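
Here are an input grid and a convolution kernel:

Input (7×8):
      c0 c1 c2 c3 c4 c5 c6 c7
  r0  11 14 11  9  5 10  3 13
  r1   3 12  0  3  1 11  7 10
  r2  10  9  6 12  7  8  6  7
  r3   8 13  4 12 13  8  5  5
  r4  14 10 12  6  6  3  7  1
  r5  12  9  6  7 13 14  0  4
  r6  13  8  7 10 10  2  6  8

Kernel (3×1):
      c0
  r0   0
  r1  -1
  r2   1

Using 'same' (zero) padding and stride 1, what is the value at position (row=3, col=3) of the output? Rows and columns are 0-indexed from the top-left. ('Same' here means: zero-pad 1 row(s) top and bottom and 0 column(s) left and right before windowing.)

The receptive field on the zero-padded input at this output position is [12 / 12 / 6]. Elementwise product with the kernel and sum: 12·-1 + 6·1.

-6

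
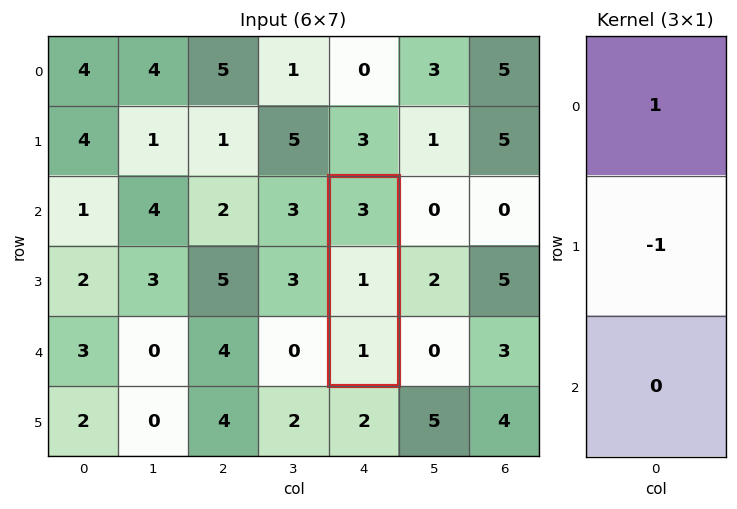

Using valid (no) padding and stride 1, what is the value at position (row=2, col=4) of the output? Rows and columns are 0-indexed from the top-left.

2

The receptive field on the input at this output position is [3 / 1 / 1]. Elementwise product with the kernel and sum: 3·1 + 1·-1.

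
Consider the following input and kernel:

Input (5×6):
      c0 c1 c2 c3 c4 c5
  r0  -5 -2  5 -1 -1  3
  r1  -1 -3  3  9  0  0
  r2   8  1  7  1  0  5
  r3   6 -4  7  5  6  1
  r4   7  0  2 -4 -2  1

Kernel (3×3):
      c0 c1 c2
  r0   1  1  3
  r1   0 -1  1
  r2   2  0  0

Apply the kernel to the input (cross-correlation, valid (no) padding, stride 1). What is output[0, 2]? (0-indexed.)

The receptive field on the input at this output position is [5 -1 -1 / 3 9 0 / 7 1 0]. Elementwise product with the kernel and sum: 5·1 + -1·1 + -1·3 + 9·-1 + 0·1 + 7·2.

6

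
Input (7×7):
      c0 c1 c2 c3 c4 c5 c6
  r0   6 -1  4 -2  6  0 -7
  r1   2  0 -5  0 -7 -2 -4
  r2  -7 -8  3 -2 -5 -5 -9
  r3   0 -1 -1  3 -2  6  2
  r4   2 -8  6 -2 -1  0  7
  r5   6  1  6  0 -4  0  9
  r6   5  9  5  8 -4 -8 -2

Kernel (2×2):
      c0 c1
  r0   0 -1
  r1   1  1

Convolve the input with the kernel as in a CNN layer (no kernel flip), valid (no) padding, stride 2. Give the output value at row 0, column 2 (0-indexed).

The receptive field on the input at this output position is [6 0 / -7 -2]. Elementwise product with the kernel and sum: 0·-1 + -7·1 + -2·1.

-9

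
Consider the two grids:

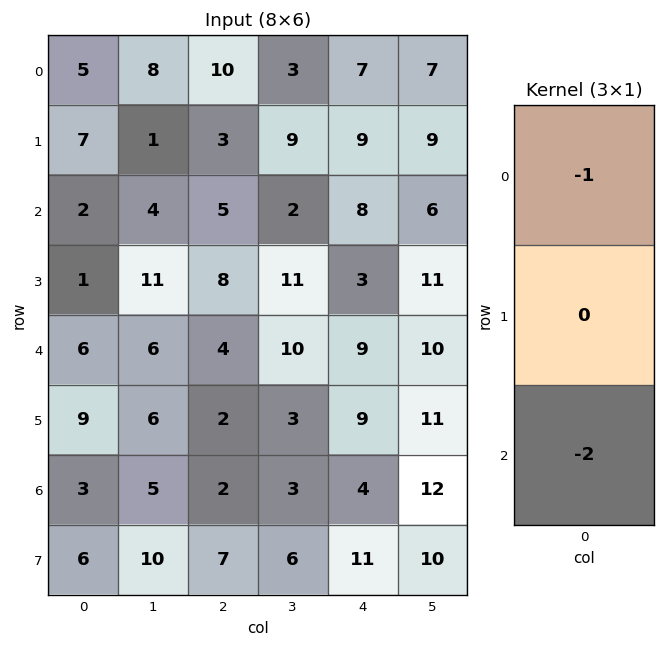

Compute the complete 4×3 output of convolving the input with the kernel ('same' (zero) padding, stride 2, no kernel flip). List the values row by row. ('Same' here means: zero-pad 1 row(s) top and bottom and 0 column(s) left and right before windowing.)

Output[0,0]: The receptive field on the zero-padded input at this output position is [0 / 5 / 7]. Elementwise product with the kernel and sum: 0·-1 + 7·-2.
Output[0,1]: The receptive field on the zero-padded input at this output position is [0 / 10 / 3]. Elementwise product with the kernel and sum: 0·-1 + 3·-2.

-14 -6 -18
-9 -19 -15
-19 -12 -21
-21 -16 -31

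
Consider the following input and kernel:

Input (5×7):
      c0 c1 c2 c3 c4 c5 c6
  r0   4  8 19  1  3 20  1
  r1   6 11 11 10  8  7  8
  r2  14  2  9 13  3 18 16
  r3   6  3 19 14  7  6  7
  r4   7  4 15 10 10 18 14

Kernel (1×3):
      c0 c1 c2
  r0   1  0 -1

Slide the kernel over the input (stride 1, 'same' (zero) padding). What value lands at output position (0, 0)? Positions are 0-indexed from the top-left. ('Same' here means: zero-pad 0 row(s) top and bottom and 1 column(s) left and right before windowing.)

-8

The receptive field on the zero-padded input at this output position is [0 4 8]. Elementwise product with the kernel and sum: 0·1 + 8·-1.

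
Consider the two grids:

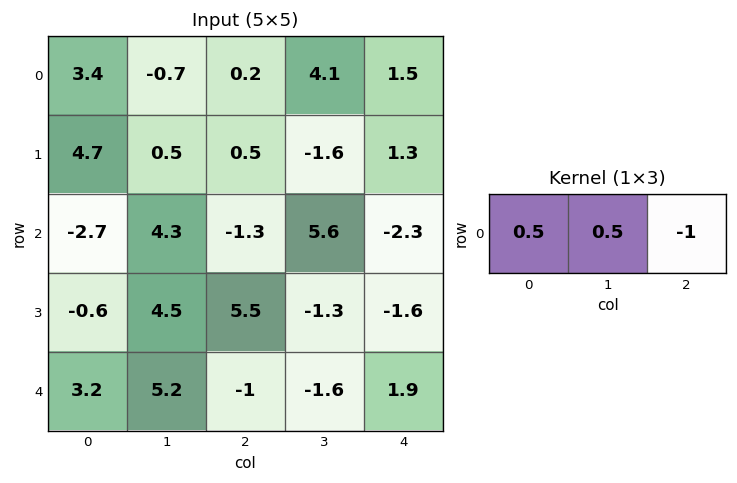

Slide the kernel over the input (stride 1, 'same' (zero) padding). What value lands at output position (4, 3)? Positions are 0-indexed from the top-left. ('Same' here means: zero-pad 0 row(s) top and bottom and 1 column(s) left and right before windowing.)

The receptive field on the zero-padded input at this output position is [-1 -1.6 1.9]. Elementwise product with the kernel and sum: -1·0.5 + -1.6·0.5 + 1.9·-1.

-3.2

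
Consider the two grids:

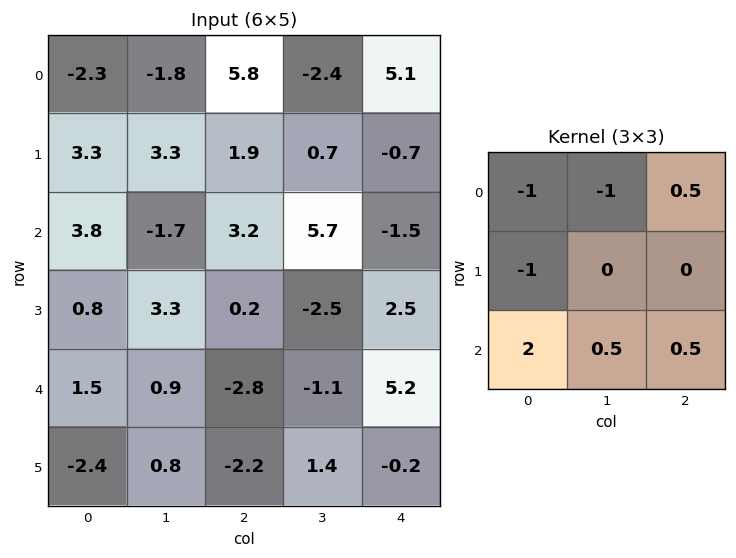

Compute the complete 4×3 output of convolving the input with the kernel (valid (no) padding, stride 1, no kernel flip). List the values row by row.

12.05 -7.45 5.75
-6.1 2.3 -5.75
0.75 -2.1 -13.4
-11 -4.45 2.55

Output[0,0]: The receptive field on the input at this output position is [-2.3 -1.8 5.8 / 3.3 3.3 1.9 / 3.8 -1.7 3.2]. Elementwise product with the kernel and sum: -2.3·-1 + -1.8·-1 + 5.8·0.5 + 3.3·-1 + 3.8·2 + -1.7·0.5 + 3.2·0.5.
Output[0,1]: The receptive field on the input at this output position is [-1.8 5.8 -2.4 / 3.3 1.9 0.7 / -1.7 3.2 5.7]. Elementwise product with the kernel and sum: -1.8·-1 + 5.8·-1 + -2.4·0.5 + 3.3·-1 + -1.7·2 + 3.2·0.5 + 5.7·0.5.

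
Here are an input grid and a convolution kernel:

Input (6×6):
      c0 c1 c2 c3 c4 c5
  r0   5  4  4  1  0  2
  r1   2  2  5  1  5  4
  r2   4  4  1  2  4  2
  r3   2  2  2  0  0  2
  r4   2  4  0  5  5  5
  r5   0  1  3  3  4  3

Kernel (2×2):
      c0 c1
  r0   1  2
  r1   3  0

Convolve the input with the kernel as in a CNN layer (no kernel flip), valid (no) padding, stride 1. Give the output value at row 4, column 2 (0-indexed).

19

The receptive field on the input at this output position is [0 5 / 3 3]. Elementwise product with the kernel and sum: 0·1 + 5·2 + 3·3.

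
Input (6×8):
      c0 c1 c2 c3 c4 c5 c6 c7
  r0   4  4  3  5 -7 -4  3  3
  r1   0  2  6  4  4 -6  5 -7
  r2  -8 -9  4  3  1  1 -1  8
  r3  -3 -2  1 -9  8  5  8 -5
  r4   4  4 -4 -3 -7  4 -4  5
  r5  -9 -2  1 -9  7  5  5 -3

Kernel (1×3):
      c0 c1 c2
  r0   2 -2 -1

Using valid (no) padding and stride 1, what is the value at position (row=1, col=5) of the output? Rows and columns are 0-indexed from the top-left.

-15

The receptive field on the input at this output position is [-6 5 -7]. Elementwise product with the kernel and sum: -6·2 + 5·-2 + -7·-1.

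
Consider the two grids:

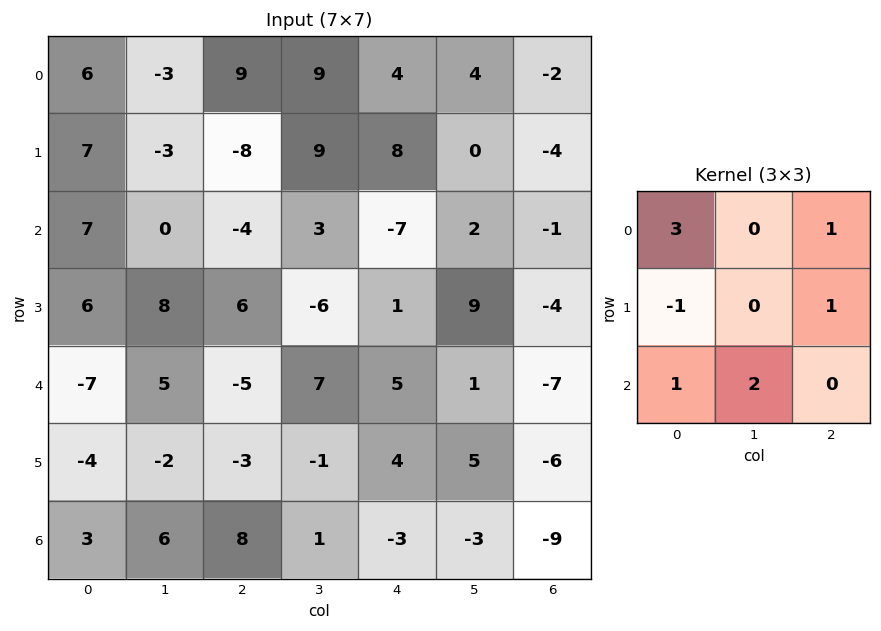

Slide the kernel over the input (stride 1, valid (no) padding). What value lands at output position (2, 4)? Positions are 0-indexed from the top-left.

The receptive field on the input at this output position is [-7 2 -1 / 1 9 -4 / 5 1 -7]. Elementwise product with the kernel and sum: -7·3 + -1·1 + 1·-1 + -4·1 + 5·1 + 1·2.

-20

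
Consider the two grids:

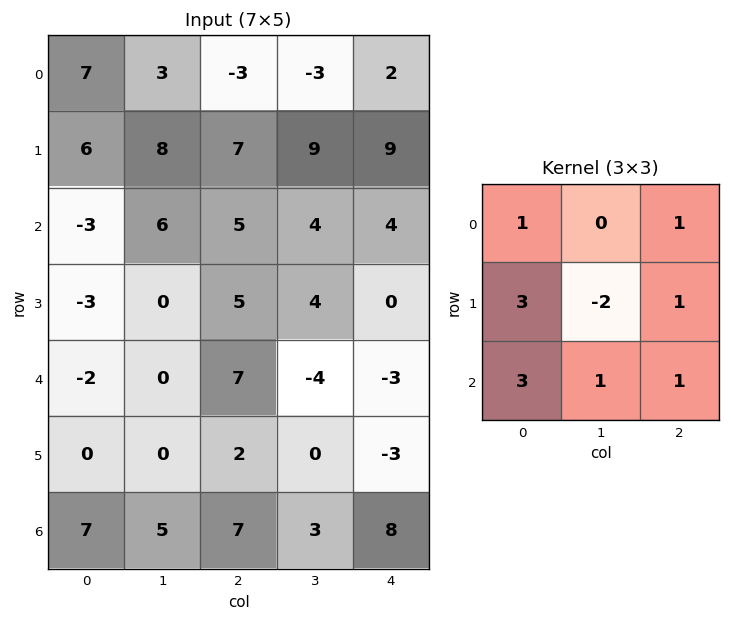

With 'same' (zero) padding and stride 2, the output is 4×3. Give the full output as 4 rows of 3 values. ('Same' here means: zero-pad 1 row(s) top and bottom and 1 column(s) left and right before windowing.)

Output[0,0]: The receptive field on the zero-padded input at this output position is [0 0 0 / 0 7 3 / 0 6 8]. Elementwise product with the kernel and sum: 0·1 + 0·1 + 0·3 + 7·-2 + 3·1 + 0·3 + 6·1 + 8·1.

3 52 23
17 38 25
4 -12 -5
-9 4 -7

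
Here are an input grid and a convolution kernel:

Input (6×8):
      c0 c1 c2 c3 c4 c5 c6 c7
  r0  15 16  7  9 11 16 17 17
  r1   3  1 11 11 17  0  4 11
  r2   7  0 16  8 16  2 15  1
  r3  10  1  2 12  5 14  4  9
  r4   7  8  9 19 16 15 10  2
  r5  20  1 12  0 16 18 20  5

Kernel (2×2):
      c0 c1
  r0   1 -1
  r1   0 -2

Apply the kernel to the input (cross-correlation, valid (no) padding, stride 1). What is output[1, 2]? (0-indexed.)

The receptive field on the input at this output position is [11 11 / 16 8]. Elementwise product with the kernel and sum: 11·1 + 11·-1 + 8·-2.

-16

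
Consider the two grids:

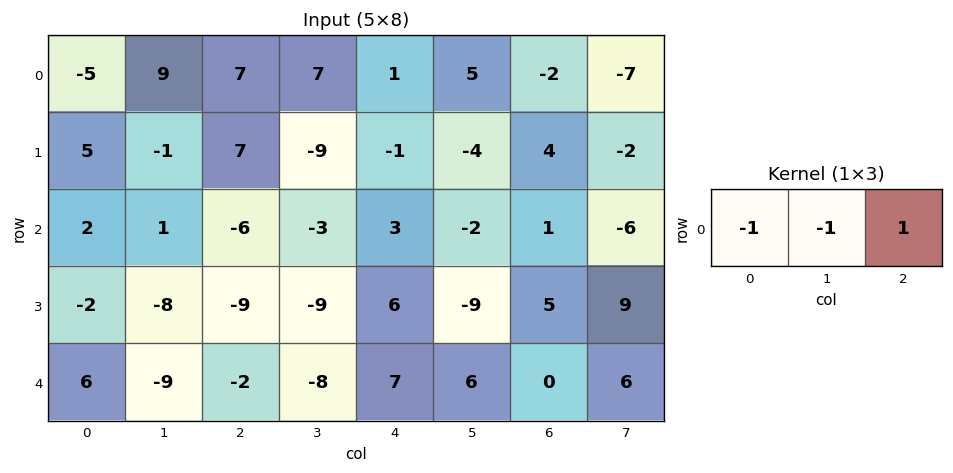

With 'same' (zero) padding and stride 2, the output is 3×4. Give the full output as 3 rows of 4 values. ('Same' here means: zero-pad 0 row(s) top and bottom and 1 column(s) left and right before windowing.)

Output[0,0]: The receptive field on the zero-padded input at this output position is [0 -5 9]. Elementwise product with the kernel and sum: 0·-1 + -5·-1 + 9·1.

14 -9 -3 -10
-1 2 -2 -5
-15 3 7 0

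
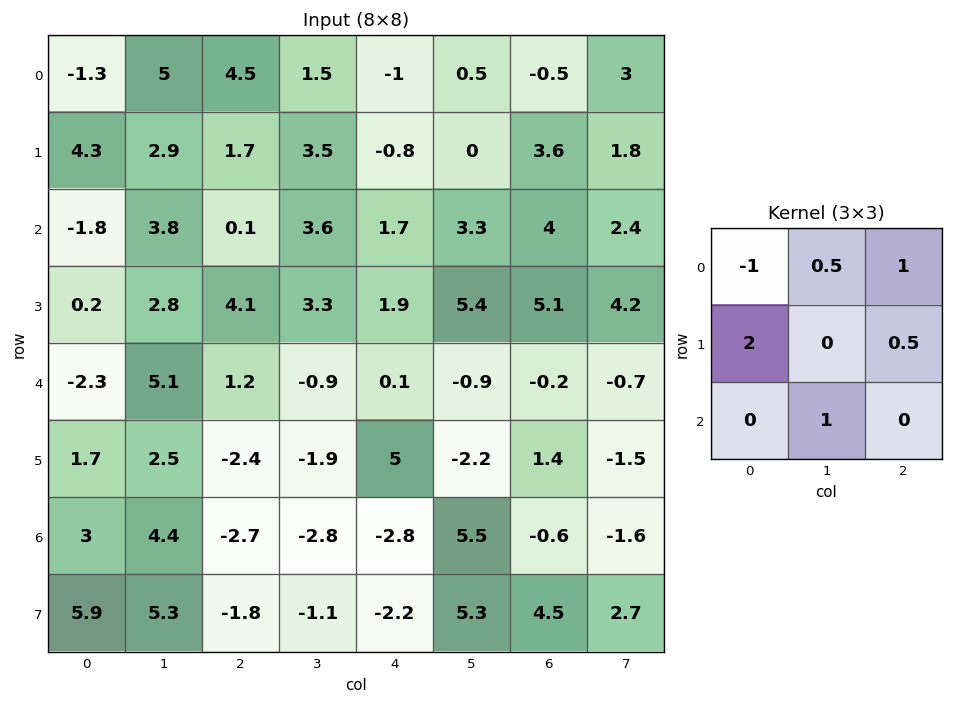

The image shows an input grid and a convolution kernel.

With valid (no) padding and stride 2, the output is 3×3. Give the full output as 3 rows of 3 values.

21.55 1.85 4.25
11.35 11.65 9.4
12.65 -6.65 15.45

Output[0,0]: The receptive field on the input at this output position is [-1.3 5 4.5 / 4.3 2.9 1.7 / -1.8 3.8 0.1]. Elementwise product with the kernel and sum: -1.3·-1 + 5·0.5 + 4.5·1 + 4.3·2 + 1.7·0.5 + 3.8·1.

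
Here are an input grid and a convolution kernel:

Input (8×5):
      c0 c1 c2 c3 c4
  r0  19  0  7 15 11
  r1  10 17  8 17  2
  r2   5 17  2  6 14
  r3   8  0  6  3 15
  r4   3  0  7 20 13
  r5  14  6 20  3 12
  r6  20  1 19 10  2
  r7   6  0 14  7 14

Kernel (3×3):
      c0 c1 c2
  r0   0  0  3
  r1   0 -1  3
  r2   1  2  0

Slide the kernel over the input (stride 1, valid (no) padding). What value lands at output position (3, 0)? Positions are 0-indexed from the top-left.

The receptive field on the input at this output position is [8 0 6 / 3 0 7 / 14 6 20]. Elementwise product with the kernel and sum: 6·3 + 0·-1 + 7·3 + 14·1 + 6·2.

65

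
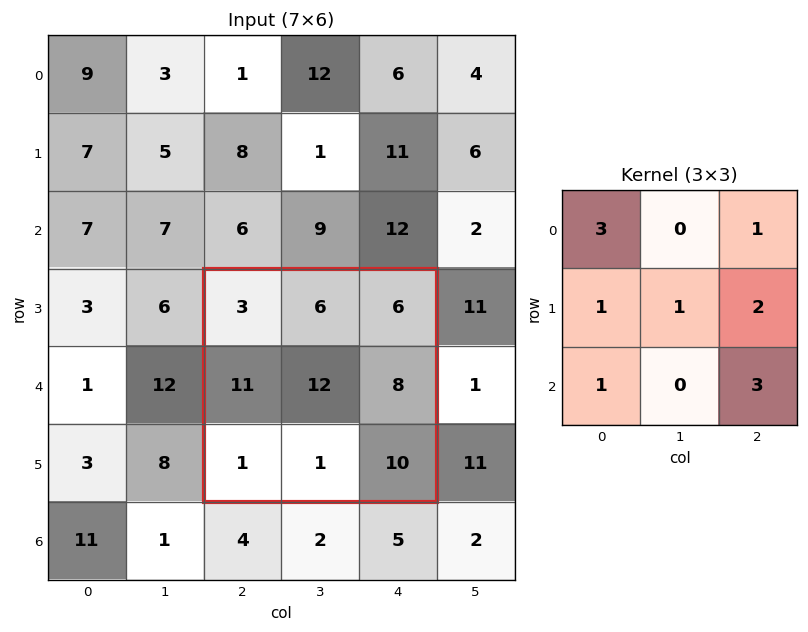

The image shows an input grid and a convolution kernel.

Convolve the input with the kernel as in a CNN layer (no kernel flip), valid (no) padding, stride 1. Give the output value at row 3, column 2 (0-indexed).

The receptive field on the input at this output position is [3 6 6 / 11 12 8 / 1 1 10]. Elementwise product with the kernel and sum: 3·3 + 6·1 + 11·1 + 12·1 + 8·2 + 1·1 + 10·3.

85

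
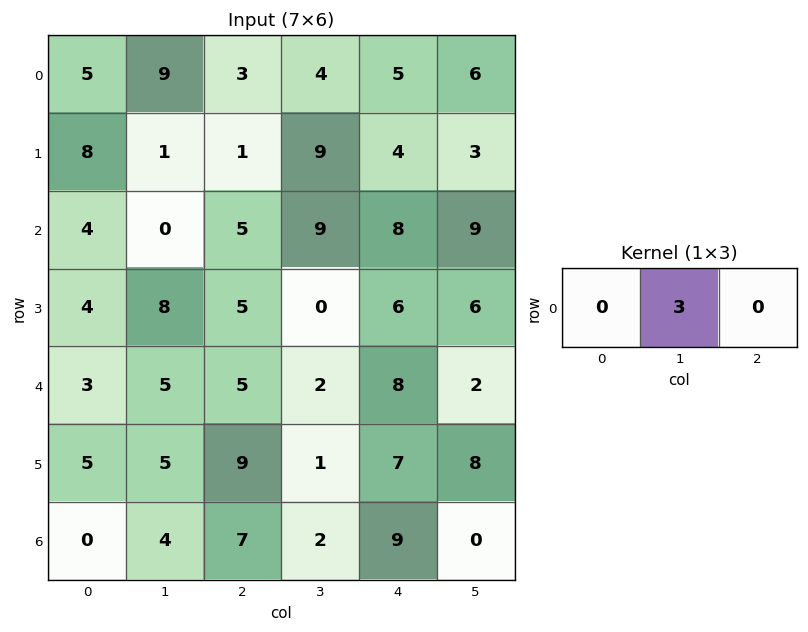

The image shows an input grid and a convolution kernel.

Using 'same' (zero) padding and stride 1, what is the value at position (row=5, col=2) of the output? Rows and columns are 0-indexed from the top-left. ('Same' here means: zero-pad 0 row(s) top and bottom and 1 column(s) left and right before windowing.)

The receptive field on the zero-padded input at this output position is [5 9 1]. Elementwise product with the kernel and sum: 9·3.

27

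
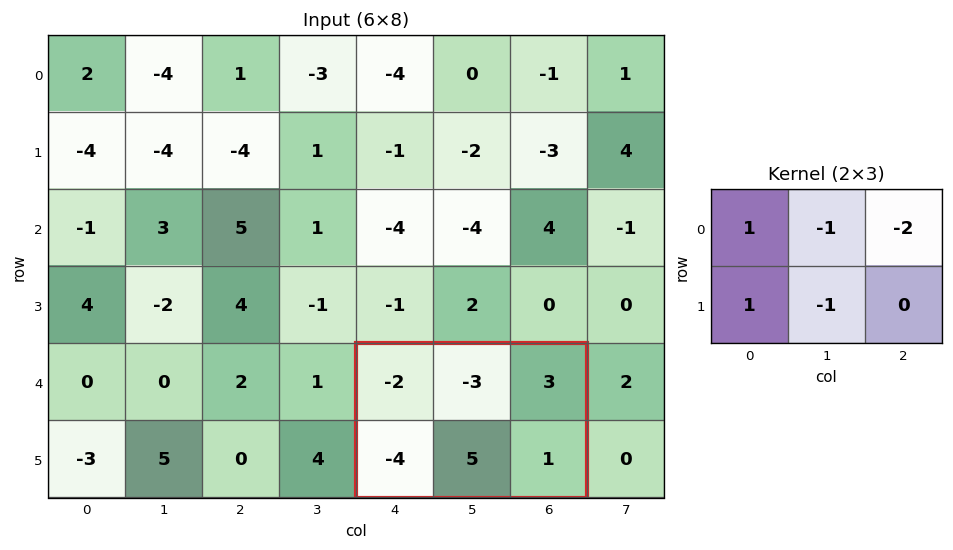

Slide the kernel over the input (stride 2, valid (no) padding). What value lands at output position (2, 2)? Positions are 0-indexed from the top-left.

The receptive field on the input at this output position is [-2 -3 3 / -4 5 1]. Elementwise product with the kernel and sum: -2·1 + -3·-1 + 3·-2 + -4·1 + 5·-1.

-14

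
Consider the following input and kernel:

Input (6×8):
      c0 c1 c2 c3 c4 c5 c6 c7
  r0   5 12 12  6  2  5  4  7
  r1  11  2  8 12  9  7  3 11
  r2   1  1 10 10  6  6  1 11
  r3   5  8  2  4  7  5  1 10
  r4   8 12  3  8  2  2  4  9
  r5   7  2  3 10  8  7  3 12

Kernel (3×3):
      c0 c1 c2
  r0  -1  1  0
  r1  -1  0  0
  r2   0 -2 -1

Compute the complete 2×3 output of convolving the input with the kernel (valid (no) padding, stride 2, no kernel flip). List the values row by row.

Output[0,0]: The receptive field on the input at this output position is [5 12 12 / 11 2 8 / 1 1 10]. Elementwise product with the kernel and sum: 5·-1 + 12·1 + 11·-1 + 1·-2 + 10·-1.

-16 -40 -19
-32 -20 -15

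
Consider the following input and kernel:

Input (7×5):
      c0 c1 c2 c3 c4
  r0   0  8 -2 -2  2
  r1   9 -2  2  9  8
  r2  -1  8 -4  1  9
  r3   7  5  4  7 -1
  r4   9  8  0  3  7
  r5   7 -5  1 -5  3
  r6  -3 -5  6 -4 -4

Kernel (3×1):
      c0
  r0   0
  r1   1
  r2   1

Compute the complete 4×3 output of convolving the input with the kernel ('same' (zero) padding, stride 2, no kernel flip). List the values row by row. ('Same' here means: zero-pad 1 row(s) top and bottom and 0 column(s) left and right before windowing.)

9 0 10
6 0 8
16 1 10
-3 6 -4

Output[0,0]: The receptive field on the zero-padded input at this output position is [0 / 0 / 9]. Elementwise product with the kernel and sum: 0·1 + 9·1.
Output[0,1]: The receptive field on the zero-padded input at this output position is [0 / -2 / 2]. Elementwise product with the kernel and sum: -2·1 + 2·1.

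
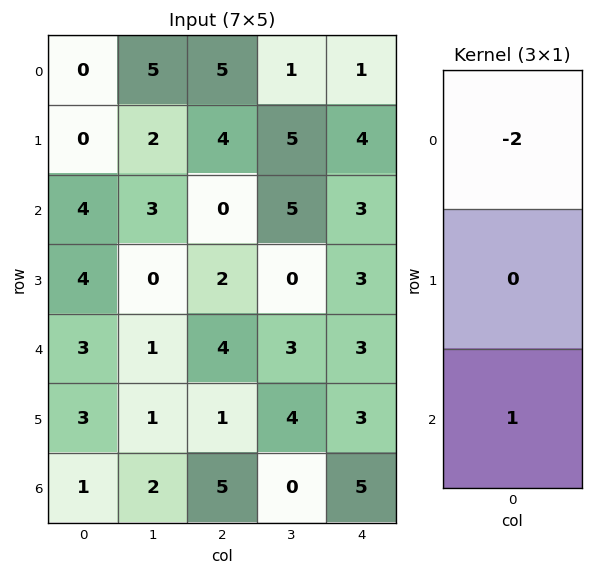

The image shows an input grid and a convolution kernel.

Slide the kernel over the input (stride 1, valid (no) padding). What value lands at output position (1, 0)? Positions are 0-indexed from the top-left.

The receptive field on the input at this output position is [0 / 4 / 4]. Elementwise product with the kernel and sum: 0·-2 + 4·1.

4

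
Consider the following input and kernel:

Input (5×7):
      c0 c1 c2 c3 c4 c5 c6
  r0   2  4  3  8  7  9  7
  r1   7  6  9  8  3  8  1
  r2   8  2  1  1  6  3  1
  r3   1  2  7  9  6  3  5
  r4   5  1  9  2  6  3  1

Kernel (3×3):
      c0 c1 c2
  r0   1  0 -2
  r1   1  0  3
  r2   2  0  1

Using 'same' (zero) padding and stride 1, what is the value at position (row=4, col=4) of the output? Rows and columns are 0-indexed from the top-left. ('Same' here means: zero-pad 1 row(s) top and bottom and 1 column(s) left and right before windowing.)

14

The receptive field on the zero-padded input at this output position is [9 6 3 / 2 6 3 / 0 0 0]. Elementwise product with the kernel and sum: 9·1 + 3·-2 + 2·1 + 3·3 + 0·2 + 0·1.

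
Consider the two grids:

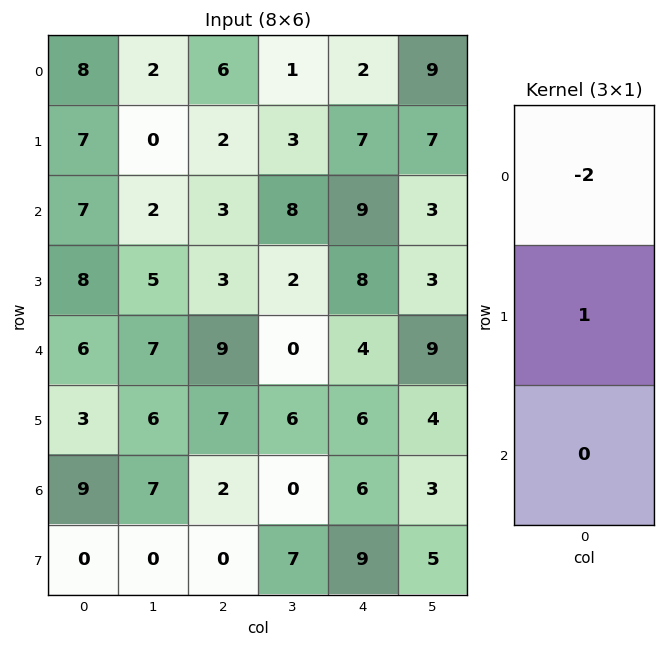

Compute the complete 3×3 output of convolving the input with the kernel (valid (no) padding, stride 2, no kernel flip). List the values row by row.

-9 -10 3
-6 -3 -10
-9 -11 -2

Output[0,0]: The receptive field on the input at this output position is [8 / 7 / 7]. Elementwise product with the kernel and sum: 8·-2 + 7·1.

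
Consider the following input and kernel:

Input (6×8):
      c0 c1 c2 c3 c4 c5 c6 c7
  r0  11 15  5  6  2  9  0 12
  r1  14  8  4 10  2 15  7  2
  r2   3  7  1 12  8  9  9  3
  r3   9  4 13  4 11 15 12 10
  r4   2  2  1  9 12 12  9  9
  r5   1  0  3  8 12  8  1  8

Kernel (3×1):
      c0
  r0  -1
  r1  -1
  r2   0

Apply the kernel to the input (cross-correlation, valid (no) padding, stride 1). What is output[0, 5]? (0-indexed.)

-24

The receptive field on the input at this output position is [9 / 15 / 9]. Elementwise product with the kernel and sum: 9·-1 + 15·-1.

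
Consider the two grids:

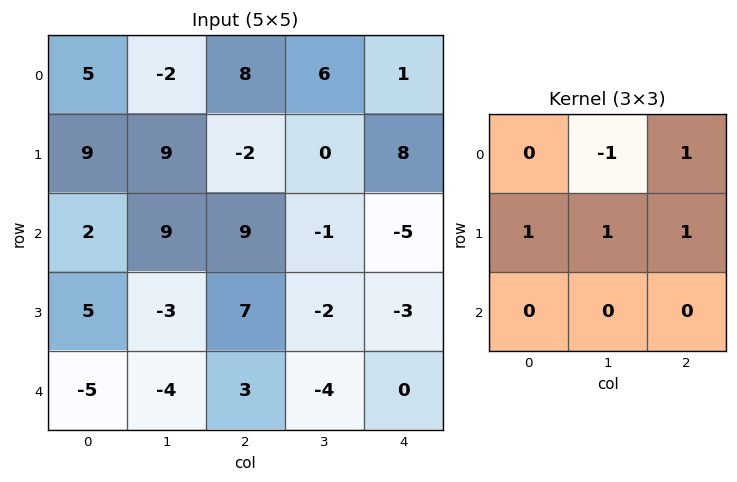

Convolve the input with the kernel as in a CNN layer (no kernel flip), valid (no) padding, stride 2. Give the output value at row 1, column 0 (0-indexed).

9

The receptive field on the input at this output position is [2 9 9 / 5 -3 7 / -5 -4 3]. Elementwise product with the kernel and sum: 9·-1 + 9·1 + 5·1 + -3·1 + 7·1.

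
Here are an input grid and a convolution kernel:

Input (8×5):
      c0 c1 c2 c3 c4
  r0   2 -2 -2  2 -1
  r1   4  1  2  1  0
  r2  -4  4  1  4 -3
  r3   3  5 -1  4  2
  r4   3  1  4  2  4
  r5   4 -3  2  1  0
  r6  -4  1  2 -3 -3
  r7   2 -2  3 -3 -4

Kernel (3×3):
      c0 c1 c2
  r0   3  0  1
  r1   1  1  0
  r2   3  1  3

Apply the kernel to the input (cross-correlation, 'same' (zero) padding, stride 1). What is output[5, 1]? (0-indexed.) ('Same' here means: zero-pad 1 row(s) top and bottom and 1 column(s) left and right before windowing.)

9

The receptive field on the zero-padded input at this output position is [3 1 4 / 4 -3 2 / -4 1 2]. Elementwise product with the kernel and sum: 3·3 + 4·1 + 4·1 + -3·1 + -4·3 + 1·1 + 2·3.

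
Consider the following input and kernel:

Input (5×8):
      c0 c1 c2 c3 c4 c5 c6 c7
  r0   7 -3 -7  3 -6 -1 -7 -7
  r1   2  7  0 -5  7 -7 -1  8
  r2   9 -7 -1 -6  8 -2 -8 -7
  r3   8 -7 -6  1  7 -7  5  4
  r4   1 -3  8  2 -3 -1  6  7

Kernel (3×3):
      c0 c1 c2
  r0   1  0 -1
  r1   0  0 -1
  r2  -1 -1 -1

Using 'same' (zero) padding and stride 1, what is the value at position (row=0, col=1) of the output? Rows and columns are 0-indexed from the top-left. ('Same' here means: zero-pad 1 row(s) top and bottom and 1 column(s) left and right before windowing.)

-2

The receptive field on the zero-padded input at this output position is [0 0 0 / 7 -3 -7 / 2 7 0]. Elementwise product with the kernel and sum: 0·1 + 0·-1 + -7·-1 + 2·-1 + 7·-1 + 0·-1.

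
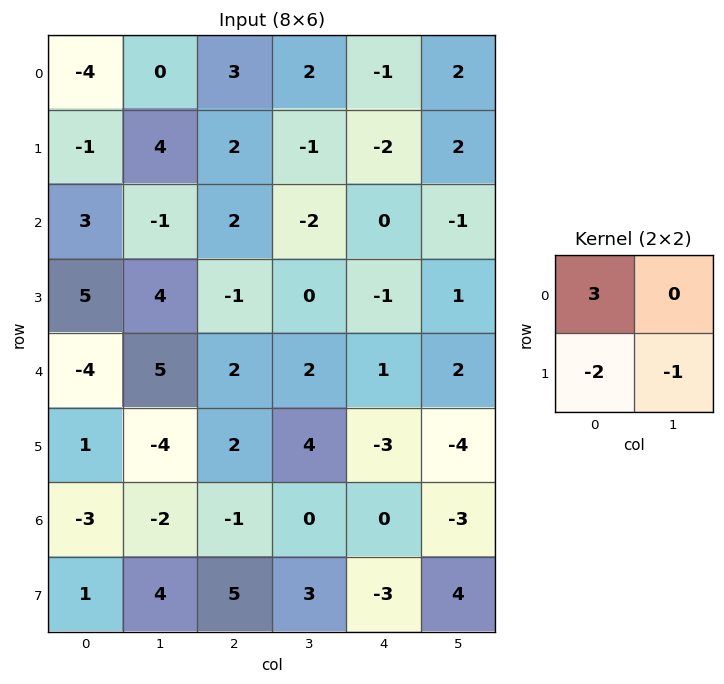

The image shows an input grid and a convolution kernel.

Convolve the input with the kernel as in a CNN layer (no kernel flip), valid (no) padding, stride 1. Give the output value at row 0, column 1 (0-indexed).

The receptive field on the input at this output position is [0 3 / 4 2]. Elementwise product with the kernel and sum: 0·3 + 4·-2 + 2·-1.

-10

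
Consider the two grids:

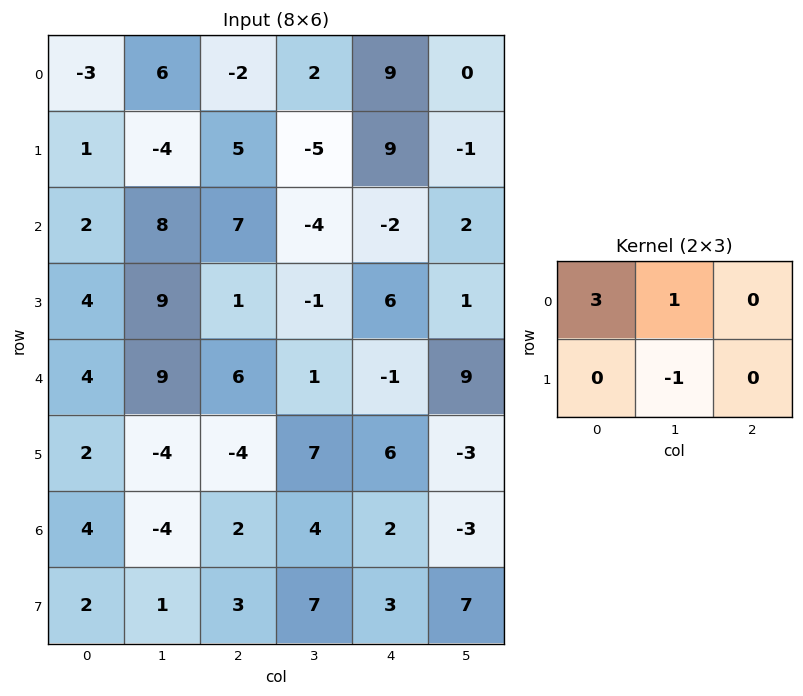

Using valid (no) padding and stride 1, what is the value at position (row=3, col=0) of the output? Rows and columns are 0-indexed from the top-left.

The receptive field on the input at this output position is [4 9 1 / 4 9 6]. Elementwise product with the kernel and sum: 4·3 + 9·1 + 9·-1.

12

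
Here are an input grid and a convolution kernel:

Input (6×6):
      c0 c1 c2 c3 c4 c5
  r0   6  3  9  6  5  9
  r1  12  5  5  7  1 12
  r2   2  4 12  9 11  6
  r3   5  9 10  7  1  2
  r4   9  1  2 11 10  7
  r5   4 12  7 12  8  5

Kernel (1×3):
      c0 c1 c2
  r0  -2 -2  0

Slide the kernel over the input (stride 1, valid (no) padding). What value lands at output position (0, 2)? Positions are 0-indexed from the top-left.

The receptive field on the input at this output position is [9 6 5]. Elementwise product with the kernel and sum: 9·-2 + 6·-2.

-30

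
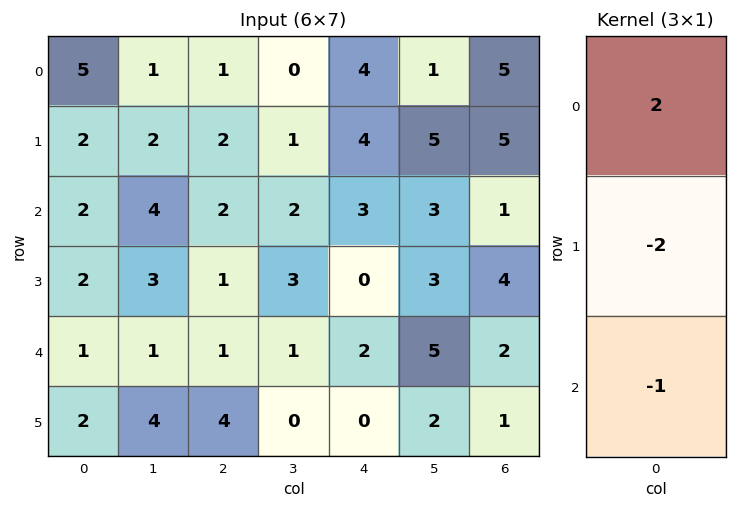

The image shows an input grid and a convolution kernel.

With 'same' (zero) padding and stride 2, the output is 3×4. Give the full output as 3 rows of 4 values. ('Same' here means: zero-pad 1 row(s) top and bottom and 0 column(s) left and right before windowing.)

Output[0,0]: The receptive field on the zero-padded input at this output position is [0 / 5 / 2]. Elementwise product with the kernel and sum: 0·2 + 5·-2 + 2·-1.
Output[0,1]: The receptive field on the zero-padded input at this output position is [0 / 1 / 2]. Elementwise product with the kernel and sum: 0·2 + 1·-2 + 2·-1.

-12 -4 -12 -15
-2 -1 2 4
0 -4 -4 3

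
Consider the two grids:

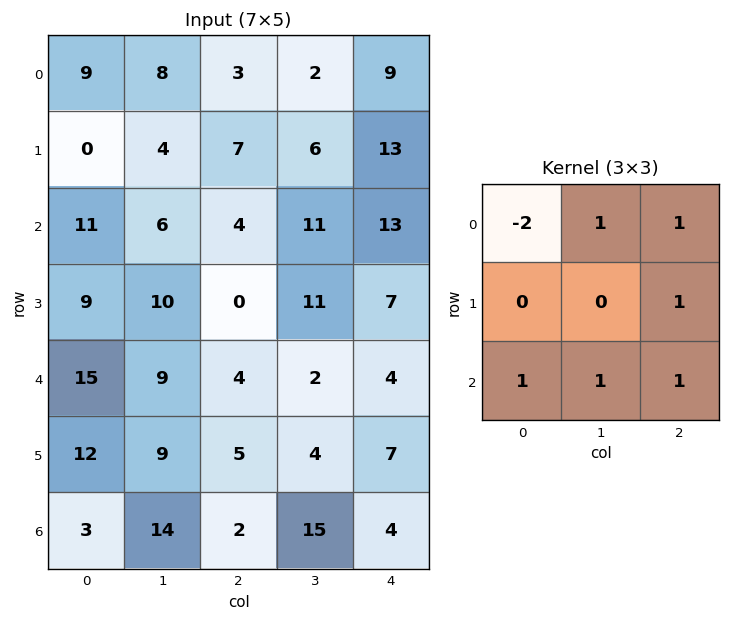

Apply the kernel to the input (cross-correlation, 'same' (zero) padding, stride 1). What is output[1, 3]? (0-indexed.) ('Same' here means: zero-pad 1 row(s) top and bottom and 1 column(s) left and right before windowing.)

The receptive field on the zero-padded input at this output position is [3 2 9 / 7 6 13 / 4 11 13]. Elementwise product with the kernel and sum: 3·-2 + 2·1 + 9·1 + 13·1 + 4·1 + 11·1 + 13·1.

46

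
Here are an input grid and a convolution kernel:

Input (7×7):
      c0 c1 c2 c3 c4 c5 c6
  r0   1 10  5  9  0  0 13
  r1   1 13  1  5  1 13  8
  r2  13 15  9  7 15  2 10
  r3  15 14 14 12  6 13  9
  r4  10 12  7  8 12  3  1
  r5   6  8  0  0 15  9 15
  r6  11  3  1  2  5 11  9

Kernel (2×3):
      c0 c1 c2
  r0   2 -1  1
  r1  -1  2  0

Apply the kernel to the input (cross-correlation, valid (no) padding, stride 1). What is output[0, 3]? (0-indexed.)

15

The receptive field on the input at this output position is [9 0 0 / 5 1 13]. Elementwise product with the kernel and sum: 9·2 + 0·-1 + 0·1 + 5·-1 + 1·2.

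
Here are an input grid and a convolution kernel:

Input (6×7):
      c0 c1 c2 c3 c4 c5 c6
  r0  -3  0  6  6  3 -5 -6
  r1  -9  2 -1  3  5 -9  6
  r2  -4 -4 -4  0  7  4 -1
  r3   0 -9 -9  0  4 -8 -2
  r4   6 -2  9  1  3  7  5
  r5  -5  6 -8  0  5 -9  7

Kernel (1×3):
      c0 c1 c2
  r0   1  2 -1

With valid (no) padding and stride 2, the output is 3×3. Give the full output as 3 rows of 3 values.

Output[0,0]: The receptive field on the input at this output position is [-3 0 6]. Elementwise product with the kernel and sum: -3·1 + 0·2 + 6·-1.

-9 15 -1
-8 -11 16
-7 8 12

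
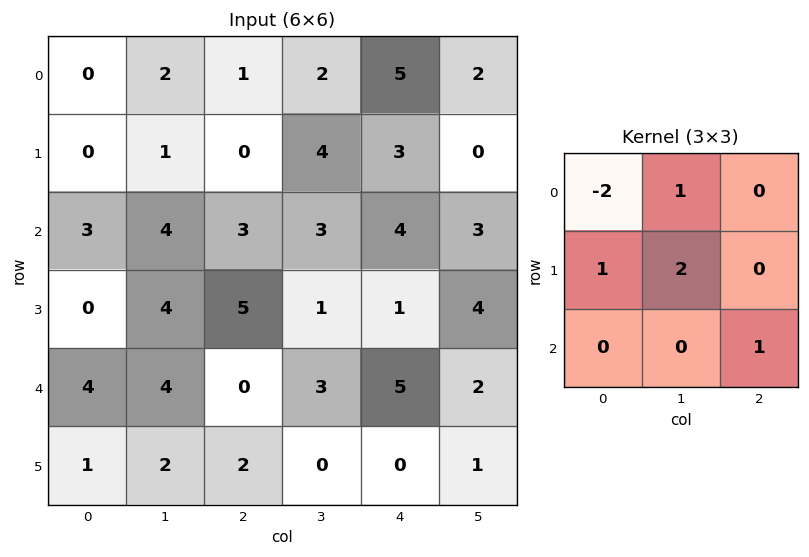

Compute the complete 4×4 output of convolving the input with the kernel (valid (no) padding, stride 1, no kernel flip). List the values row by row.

Output[0,0]: The receptive field on the input at this output position is [0 2 1 / 0 1 0 / 3 4 3]. Elementwise product with the kernel and sum: 0·-2 + 2·1 + 0·1 + 1·2 + 3·1.

7 1 12 14
17 9 14 10
6 12 9 3
18 1 -3 13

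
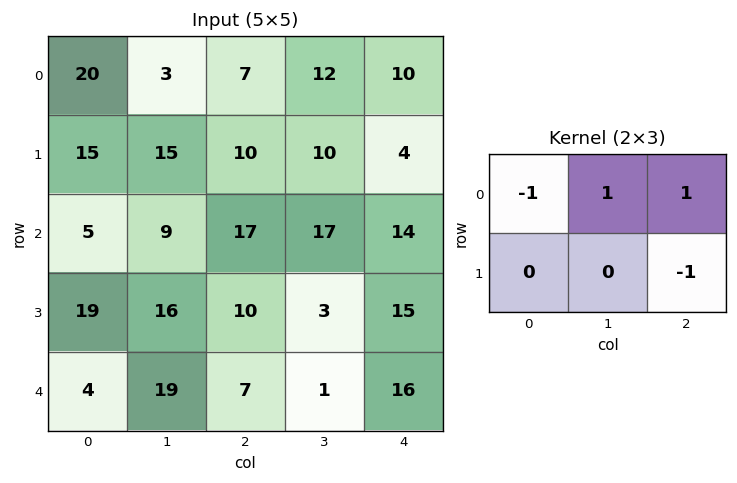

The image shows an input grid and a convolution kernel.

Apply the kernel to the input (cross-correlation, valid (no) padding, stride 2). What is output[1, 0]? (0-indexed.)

11

The receptive field on the input at this output position is [5 9 17 / 19 16 10]. Elementwise product with the kernel and sum: 5·-1 + 9·1 + 17·1 + 10·-1.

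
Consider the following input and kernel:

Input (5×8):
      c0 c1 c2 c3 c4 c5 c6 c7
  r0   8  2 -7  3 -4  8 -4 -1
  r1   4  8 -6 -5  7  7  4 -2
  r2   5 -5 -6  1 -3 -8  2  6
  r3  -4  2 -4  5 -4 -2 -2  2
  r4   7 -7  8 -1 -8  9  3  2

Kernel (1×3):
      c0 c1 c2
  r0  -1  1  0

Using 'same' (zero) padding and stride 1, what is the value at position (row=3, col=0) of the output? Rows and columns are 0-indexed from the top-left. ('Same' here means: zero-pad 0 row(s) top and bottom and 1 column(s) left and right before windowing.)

-4

The receptive field on the zero-padded input at this output position is [0 -4 2]. Elementwise product with the kernel and sum: 0·-1 + -4·1.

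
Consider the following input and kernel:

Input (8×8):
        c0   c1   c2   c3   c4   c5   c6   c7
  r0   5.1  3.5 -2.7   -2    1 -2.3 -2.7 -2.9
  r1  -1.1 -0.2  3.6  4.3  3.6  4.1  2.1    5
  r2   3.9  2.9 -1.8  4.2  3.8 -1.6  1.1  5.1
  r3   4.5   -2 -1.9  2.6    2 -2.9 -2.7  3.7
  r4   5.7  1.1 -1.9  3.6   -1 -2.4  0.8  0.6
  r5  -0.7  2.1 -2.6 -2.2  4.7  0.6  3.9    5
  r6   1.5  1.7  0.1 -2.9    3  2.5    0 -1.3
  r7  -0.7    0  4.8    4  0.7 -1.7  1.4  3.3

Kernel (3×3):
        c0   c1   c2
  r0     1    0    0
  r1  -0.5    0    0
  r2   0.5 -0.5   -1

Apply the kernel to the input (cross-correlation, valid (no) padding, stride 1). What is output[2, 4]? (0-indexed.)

2.7

The receptive field on the input at this output position is [3.8 -1.6 1.1 / 2 -2.9 -2.7 / -1 -2.4 0.8]. Elementwise product with the kernel and sum: 3.8·1 + 2·-0.5 + -1·0.5 + -2.4·-0.5 + 0.8·-1.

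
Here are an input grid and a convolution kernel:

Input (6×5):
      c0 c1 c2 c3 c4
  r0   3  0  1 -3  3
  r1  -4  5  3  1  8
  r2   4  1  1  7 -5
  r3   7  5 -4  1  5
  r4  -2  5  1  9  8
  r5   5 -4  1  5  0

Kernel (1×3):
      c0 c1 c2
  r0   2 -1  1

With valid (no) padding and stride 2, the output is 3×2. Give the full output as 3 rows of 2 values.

7 8
8 -10
-8 1

Output[0,0]: The receptive field on the input at this output position is [3 0 1]. Elementwise product with the kernel and sum: 3·2 + 0·-1 + 1·1.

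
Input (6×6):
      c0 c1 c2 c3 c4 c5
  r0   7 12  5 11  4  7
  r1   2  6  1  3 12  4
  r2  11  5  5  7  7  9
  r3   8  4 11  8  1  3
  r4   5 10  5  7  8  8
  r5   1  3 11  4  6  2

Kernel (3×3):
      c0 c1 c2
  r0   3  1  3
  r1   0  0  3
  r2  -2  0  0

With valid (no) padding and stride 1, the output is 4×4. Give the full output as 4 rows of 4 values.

Output[0,0]: The receptive field on the input at this output position is [7 12 5 / 2 6 1 / 11 5 5]. Elementwise product with the kernel and sum: 7·3 + 12·1 + 5·3 + 1·3 + 11·-2.

29 73 64 56
14 41 41 44
76 45 36 50
74 62 46 50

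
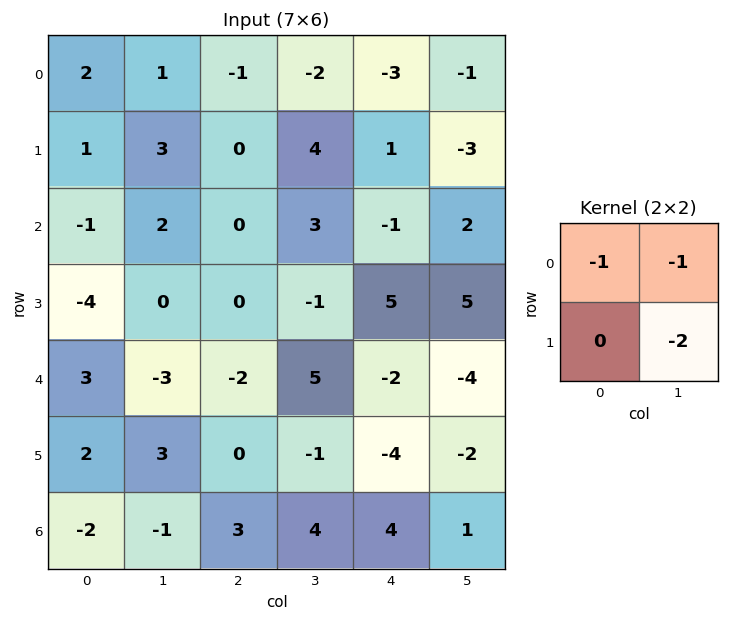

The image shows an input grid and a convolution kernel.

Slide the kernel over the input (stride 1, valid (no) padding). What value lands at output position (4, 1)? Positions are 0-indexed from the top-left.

5

The receptive field on the input at this output position is [-3 -2 / 3 0]. Elementwise product with the kernel and sum: -3·-1 + -2·-1 + 0·-2.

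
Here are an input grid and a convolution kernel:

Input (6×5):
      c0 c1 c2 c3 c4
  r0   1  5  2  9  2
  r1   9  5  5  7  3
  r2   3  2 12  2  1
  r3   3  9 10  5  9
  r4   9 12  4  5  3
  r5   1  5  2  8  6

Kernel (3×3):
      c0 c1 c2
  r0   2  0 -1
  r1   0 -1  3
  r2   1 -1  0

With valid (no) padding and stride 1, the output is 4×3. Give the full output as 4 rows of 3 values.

11 7 14
41 -4 13
12 15 44
-8 27 9

Output[0,0]: The receptive field on the input at this output position is [1 5 2 / 9 5 5 / 3 2 12]. Elementwise product with the kernel and sum: 1·2 + 2·-1 + 5·-1 + 5·3 + 3·1 + 2·-1.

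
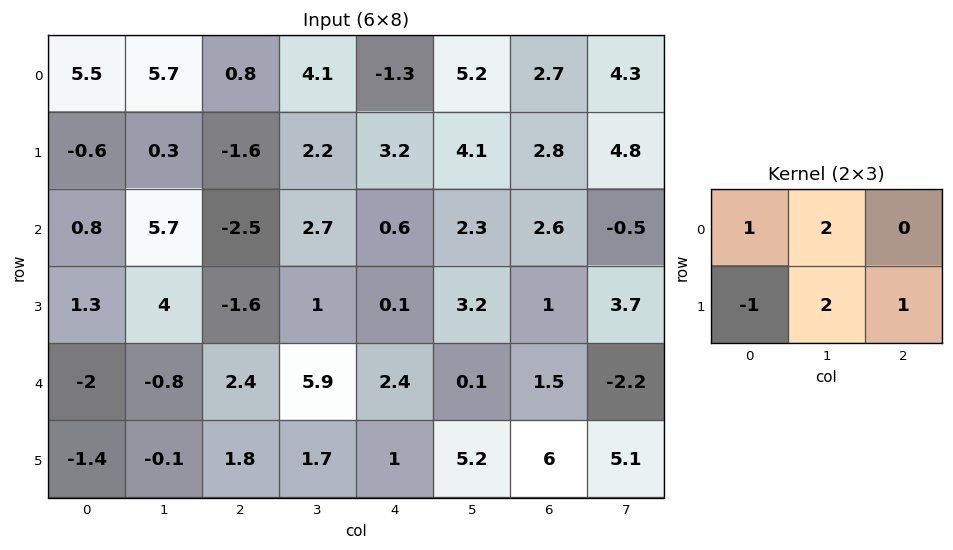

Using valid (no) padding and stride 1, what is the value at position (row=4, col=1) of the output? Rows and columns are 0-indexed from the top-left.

9.4

The receptive field on the input at this output position is [-0.8 2.4 5.9 / -0.1 1.8 1.7]. Elementwise product with the kernel and sum: -0.8·1 + 2.4·2 + -0.1·-1 + 1.8·2 + 1.7·1.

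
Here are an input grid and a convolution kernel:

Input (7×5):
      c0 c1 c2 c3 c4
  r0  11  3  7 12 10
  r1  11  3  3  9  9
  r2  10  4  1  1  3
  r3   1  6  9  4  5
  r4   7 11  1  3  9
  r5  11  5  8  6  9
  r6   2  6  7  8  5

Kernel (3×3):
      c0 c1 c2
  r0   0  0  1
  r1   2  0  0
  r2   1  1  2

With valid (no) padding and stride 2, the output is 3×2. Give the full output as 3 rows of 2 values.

45 24
23 43
45 50

Output[0,0]: The receptive field on the input at this output position is [11 3 7 / 11 3 3 / 10 4 1]. Elementwise product with the kernel and sum: 7·1 + 11·2 + 10·1 + 4·1 + 1·2.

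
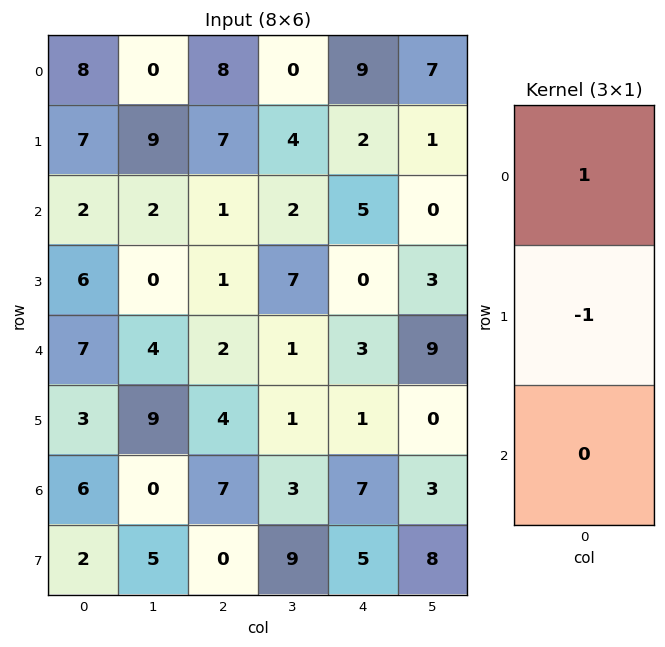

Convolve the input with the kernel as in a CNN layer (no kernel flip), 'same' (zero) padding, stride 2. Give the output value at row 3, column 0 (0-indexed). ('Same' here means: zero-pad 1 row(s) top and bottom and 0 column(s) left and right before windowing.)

The receptive field on the zero-padded input at this output position is [3 / 6 / 2]. Elementwise product with the kernel and sum: 3·1 + 6·-1.

-3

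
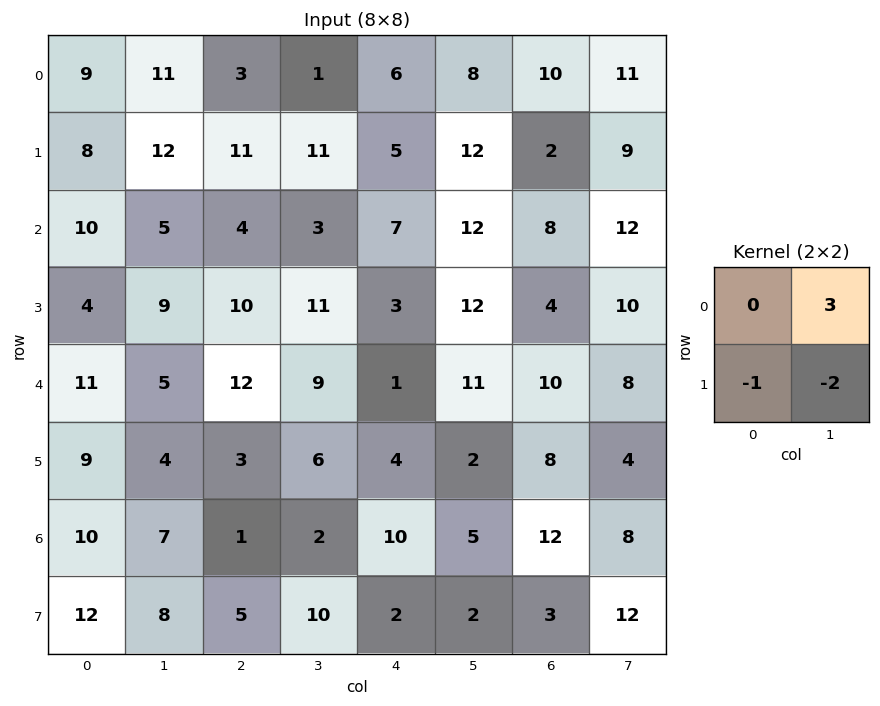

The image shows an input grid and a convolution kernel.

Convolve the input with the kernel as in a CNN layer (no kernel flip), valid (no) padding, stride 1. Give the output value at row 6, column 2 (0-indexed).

The receptive field on the input at this output position is [1 2 / 5 10]. Elementwise product with the kernel and sum: 2·3 + 5·-1 + 10·-2.

-19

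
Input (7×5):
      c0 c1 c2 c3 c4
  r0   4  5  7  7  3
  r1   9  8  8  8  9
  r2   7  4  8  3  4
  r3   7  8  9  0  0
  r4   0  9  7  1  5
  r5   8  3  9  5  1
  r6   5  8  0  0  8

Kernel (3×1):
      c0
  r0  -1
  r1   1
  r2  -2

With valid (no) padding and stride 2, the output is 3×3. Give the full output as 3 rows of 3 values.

-9 -15 -2
0 -13 -14
-2 2 -20

Output[0,0]: The receptive field on the input at this output position is [4 / 9 / 7]. Elementwise product with the kernel and sum: 4·-1 + 9·1 + 7·-2.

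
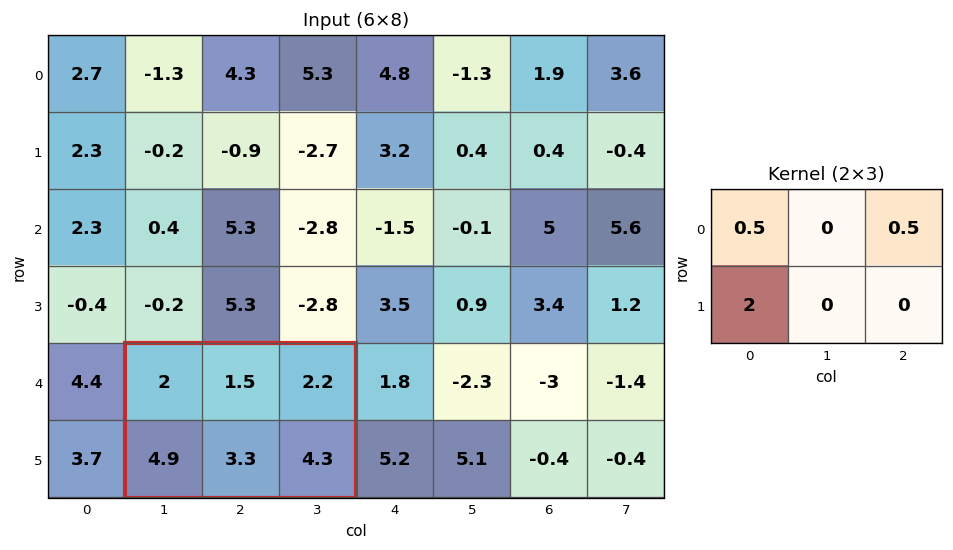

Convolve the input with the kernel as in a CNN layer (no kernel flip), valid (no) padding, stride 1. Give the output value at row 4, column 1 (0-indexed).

11.9

The receptive field on the input at this output position is [2 1.5 2.2 / 4.9 3.3 4.3]. Elementwise product with the kernel and sum: 2·0.5 + 2.2·0.5 + 4.9·2.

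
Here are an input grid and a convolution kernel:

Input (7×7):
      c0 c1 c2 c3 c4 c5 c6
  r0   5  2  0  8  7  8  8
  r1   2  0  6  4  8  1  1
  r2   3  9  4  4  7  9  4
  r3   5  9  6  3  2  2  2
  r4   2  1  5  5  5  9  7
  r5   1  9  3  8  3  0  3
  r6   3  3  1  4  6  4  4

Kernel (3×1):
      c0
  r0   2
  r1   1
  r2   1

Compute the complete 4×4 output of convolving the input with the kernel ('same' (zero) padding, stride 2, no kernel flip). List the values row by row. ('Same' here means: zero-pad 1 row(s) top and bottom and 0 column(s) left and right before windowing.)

Output[0,0]: The receptive field on the zero-padded input at this output position is [0 / 5 / 2]. Elementwise product with the kernel and sum: 0·2 + 5·1 + 2·1.
Output[0,1]: The receptive field on the zero-padded input at this output position is [0 / 0 / 6]. Elementwise product with the kernel and sum: 0·2 + 0·1 + 6·1.

7 6 15 9
12 22 25 8
13 20 12 14
5 7 12 10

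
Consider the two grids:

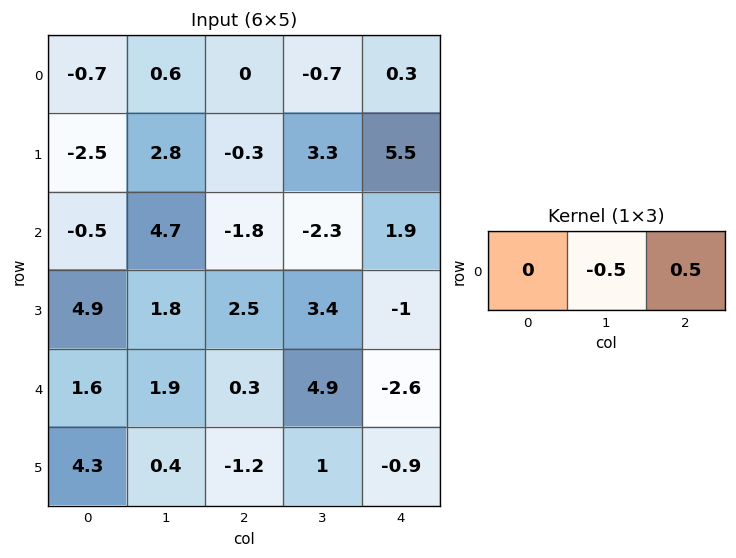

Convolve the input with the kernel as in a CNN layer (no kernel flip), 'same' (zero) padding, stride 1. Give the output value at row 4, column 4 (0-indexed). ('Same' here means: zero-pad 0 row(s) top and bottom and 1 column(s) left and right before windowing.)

1.3

The receptive field on the zero-padded input at this output position is [4.9 -2.6 0]. Elementwise product with the kernel and sum: -2.6·-0.5 + 0·0.5.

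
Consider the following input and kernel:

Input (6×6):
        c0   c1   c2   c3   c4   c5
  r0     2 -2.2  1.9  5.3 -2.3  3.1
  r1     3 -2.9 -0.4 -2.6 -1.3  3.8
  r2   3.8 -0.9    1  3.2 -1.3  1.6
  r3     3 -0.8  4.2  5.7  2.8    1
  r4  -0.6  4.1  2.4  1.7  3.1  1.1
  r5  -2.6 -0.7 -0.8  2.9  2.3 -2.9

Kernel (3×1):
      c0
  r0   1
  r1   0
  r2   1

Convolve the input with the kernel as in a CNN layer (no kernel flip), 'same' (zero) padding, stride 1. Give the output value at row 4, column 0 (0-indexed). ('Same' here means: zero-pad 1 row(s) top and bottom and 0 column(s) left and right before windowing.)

0.4

The receptive field on the zero-padded input at this output position is [3 / -0.6 / -2.6]. Elementwise product with the kernel and sum: 3·1 + -2.6·1.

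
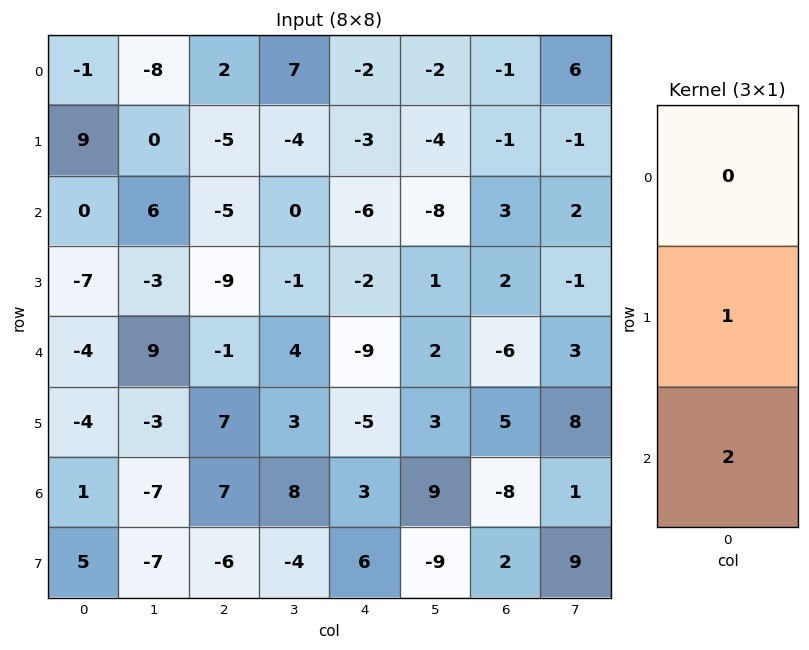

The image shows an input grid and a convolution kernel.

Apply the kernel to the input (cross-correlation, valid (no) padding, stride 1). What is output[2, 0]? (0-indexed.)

The receptive field on the input at this output position is [0 / -7 / -4]. Elementwise product with the kernel and sum: -7·1 + -4·2.

-15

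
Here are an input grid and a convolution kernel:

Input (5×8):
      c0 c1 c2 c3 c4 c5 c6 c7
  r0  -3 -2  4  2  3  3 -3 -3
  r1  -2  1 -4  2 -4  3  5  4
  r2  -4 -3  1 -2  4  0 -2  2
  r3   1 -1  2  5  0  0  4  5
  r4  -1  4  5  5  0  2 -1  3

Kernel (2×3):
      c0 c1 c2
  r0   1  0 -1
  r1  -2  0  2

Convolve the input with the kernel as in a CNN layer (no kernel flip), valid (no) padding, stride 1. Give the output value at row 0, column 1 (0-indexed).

The receptive field on the input at this output position is [-2 4 2 / 1 -4 2]. Elementwise product with the kernel and sum: -2·1 + 2·-1 + 1·-2 + 2·2.

-2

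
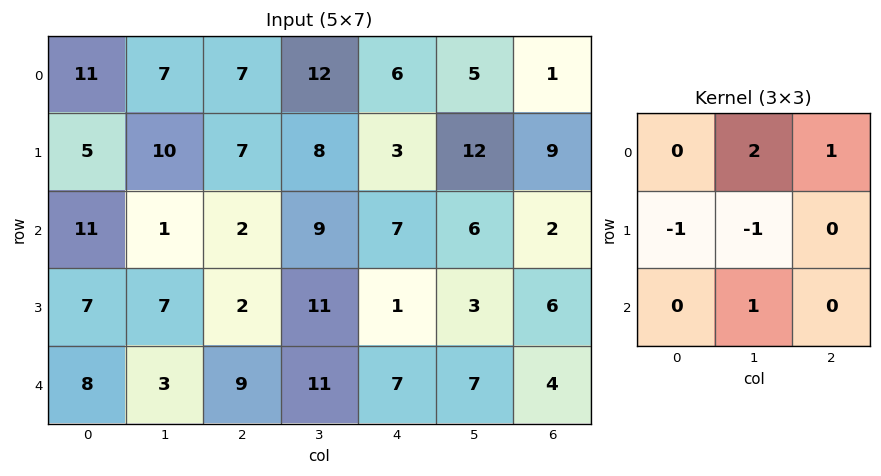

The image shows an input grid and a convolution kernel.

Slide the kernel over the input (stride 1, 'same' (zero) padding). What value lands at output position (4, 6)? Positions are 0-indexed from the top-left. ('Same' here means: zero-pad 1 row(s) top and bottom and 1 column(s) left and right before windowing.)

The receptive field on the zero-padded input at this output position is [3 6 0 / 7 4 0 / 0 0 0]. Elementwise product with the kernel and sum: 6·2 + 0·1 + 7·-1 + 4·-1 + 0·1.

1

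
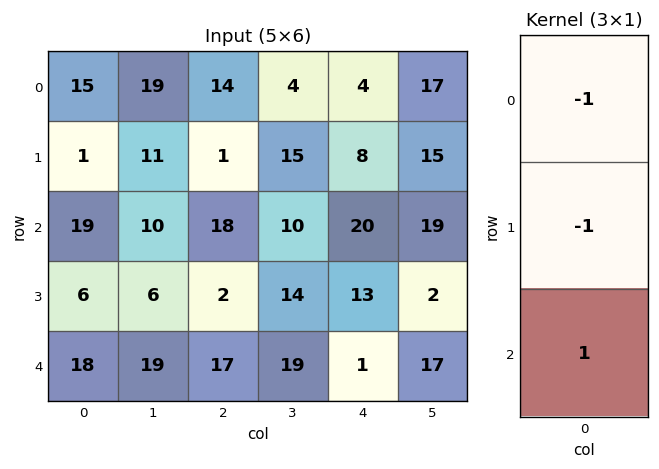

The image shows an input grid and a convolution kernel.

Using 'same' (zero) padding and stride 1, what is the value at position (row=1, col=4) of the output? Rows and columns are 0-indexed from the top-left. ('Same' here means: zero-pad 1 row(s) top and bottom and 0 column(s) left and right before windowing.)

The receptive field on the zero-padded input at this output position is [4 / 8 / 20]. Elementwise product with the kernel and sum: 4·-1 + 8·-1 + 20·1.

8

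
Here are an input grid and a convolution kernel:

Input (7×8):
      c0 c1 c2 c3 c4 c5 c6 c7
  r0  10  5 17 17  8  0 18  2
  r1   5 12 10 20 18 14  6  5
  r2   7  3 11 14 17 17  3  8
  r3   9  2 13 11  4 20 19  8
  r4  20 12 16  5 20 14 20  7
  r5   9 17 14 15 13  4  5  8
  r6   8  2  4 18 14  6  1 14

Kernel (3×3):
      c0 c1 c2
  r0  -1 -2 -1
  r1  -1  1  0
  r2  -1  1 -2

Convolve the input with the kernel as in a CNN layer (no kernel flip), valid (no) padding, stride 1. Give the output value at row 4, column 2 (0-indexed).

-59

The receptive field on the input at this output position is [16 5 20 / 14 15 13 / 4 18 14]. Elementwise product with the kernel and sum: 16·-1 + 5·-2 + 20·-1 + 14·-1 + 15·1 + 4·-1 + 18·1 + 14·-2.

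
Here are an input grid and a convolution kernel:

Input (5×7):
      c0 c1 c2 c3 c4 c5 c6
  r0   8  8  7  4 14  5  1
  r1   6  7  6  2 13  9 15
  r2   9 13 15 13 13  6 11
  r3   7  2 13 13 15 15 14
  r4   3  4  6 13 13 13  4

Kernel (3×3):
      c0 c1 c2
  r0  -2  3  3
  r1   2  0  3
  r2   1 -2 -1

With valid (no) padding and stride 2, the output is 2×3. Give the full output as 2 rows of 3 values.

Output[0,0]: The receptive field on the input at this output position is [8 8 7 / 6 7 6 / 9 13 15]. Elementwise product with the kernel and sum: 8·-2 + 8·3 + 7·3 + 6·2 + 6·3 + 9·1 + 13·-2 + 15·-1.

27 67 51
108 86 80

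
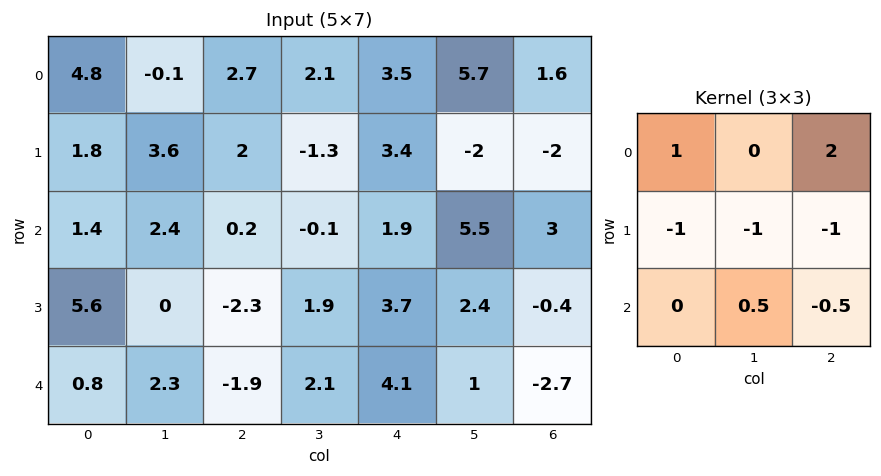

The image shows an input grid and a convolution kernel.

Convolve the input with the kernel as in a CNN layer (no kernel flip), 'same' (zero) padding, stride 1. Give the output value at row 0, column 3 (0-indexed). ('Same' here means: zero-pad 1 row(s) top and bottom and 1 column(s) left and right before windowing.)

The receptive field on the zero-padded input at this output position is [0 0 0 / 2.7 2.1 3.5 / 2 -1.3 3.4]. Elementwise product with the kernel and sum: 0·1 + 0·2 + 2.7·-1 + 2.1·-1 + 3.5·-1 + -1.3·0.5 + 3.4·-0.5.

-10.65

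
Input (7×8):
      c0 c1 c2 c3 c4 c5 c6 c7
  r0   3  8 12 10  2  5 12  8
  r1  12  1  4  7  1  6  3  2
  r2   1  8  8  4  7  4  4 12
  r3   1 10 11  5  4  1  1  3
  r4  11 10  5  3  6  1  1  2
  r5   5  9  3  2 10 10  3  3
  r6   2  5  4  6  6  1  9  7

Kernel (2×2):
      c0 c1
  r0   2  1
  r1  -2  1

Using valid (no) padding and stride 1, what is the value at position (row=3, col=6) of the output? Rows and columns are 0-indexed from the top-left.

The receptive field on the input at this output position is [1 3 / 1 2]. Elementwise product with the kernel and sum: 1·2 + 3·1 + 1·-2 + 2·1.

5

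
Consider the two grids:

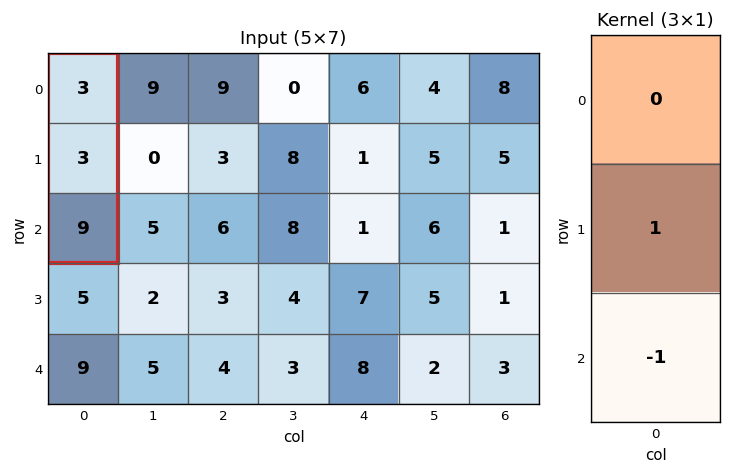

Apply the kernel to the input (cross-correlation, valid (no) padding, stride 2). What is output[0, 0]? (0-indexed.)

The receptive field on the input at this output position is [3 / 3 / 9]. Elementwise product with the kernel and sum: 3·1 + 9·-1.

-6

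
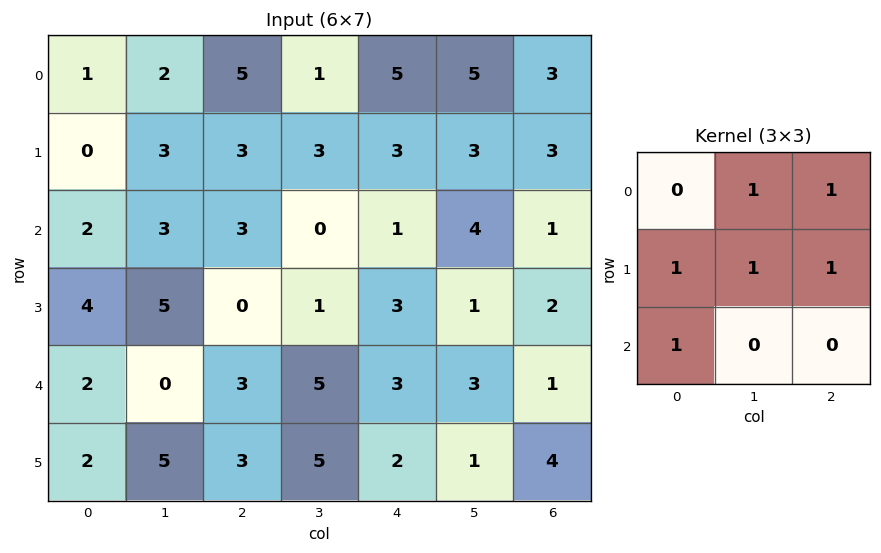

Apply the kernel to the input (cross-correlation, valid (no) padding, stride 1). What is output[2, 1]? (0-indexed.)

The receptive field on the input at this output position is [3 3 0 / 5 0 1 / 0 3 5]. Elementwise product with the kernel and sum: 3·1 + 0·1 + 5·1 + 0·1 + 1·1 + 0·1.

9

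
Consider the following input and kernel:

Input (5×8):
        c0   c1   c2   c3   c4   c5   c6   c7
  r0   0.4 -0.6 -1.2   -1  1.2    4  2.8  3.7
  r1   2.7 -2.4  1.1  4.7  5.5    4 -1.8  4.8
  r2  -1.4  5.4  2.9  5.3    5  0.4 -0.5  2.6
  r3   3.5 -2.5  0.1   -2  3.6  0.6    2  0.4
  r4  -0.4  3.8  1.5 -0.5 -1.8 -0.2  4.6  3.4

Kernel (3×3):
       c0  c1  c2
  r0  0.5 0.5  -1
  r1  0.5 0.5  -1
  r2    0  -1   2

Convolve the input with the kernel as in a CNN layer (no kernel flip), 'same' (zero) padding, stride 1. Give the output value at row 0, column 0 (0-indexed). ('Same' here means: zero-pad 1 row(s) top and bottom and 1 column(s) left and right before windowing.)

-6.7

The receptive field on the zero-padded input at this output position is [0 0 0 / 0 0.4 -0.6 / 0 2.7 -2.4]. Elementwise product with the kernel and sum: 0·0.5 + 0·0.5 + 0·-1 + 0·0.5 + 0.4·0.5 + -0.6·-1 + 2.7·-1 + -2.4·2.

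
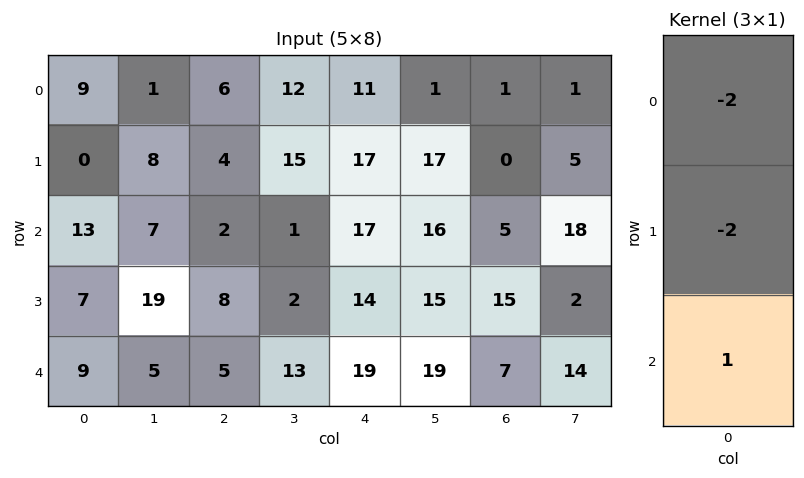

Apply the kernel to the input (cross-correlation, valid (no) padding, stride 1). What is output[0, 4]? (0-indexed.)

-39

The receptive field on the input at this output position is [11 / 17 / 17]. Elementwise product with the kernel and sum: 11·-2 + 17·-2 + 17·1.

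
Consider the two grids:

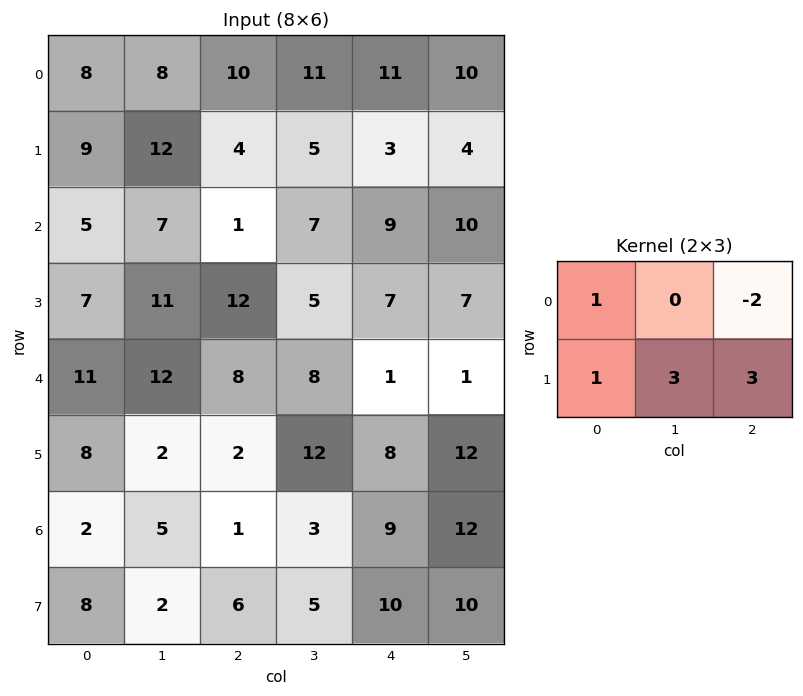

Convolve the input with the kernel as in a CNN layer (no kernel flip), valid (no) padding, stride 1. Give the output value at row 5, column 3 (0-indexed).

The receptive field on the input at this output position is [12 8 12 / 3 9 12]. Elementwise product with the kernel and sum: 12·1 + 12·-2 + 3·1 + 9·3 + 12·3.

54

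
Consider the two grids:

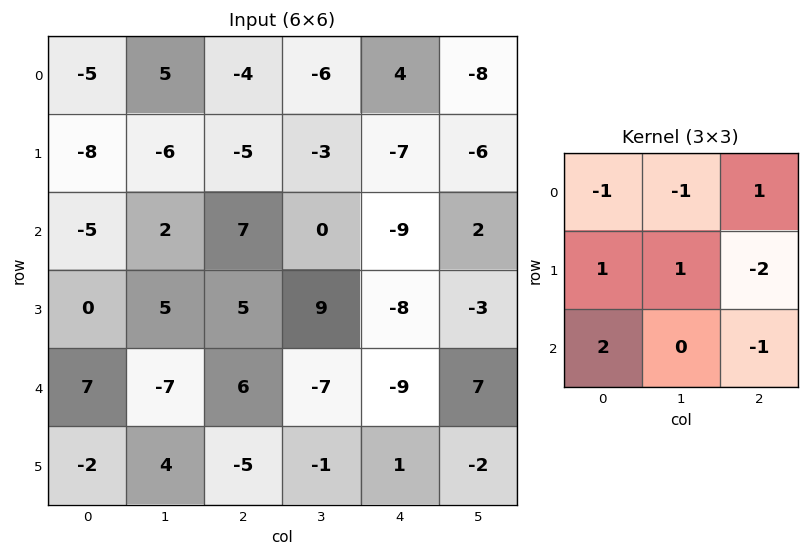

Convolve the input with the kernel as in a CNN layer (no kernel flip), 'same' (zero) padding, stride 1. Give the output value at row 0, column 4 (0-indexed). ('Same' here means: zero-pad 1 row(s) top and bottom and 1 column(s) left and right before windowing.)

14

The receptive field on the zero-padded input at this output position is [0 0 0 / -6 4 -8 / -3 -7 -6]. Elementwise product with the kernel and sum: 0·-1 + 0·-1 + 0·1 + -6·1 + 4·1 + -8·-2 + -3·2 + -6·-1.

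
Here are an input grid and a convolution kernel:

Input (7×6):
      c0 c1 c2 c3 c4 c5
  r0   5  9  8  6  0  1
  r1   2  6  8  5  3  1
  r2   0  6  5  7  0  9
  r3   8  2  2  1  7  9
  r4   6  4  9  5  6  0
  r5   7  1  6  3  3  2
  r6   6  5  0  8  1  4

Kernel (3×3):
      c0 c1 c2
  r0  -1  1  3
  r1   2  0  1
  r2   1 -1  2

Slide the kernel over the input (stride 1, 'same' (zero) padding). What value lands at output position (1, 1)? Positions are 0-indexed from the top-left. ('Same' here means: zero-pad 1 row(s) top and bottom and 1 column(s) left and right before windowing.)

The receptive field on the zero-padded input at this output position is [5 9 8 / 2 6 8 / 0 6 5]. Elementwise product with the kernel and sum: 5·-1 + 9·1 + 8·3 + 2·2 + 8·1 + 0·1 + 6·-1 + 5·2.

44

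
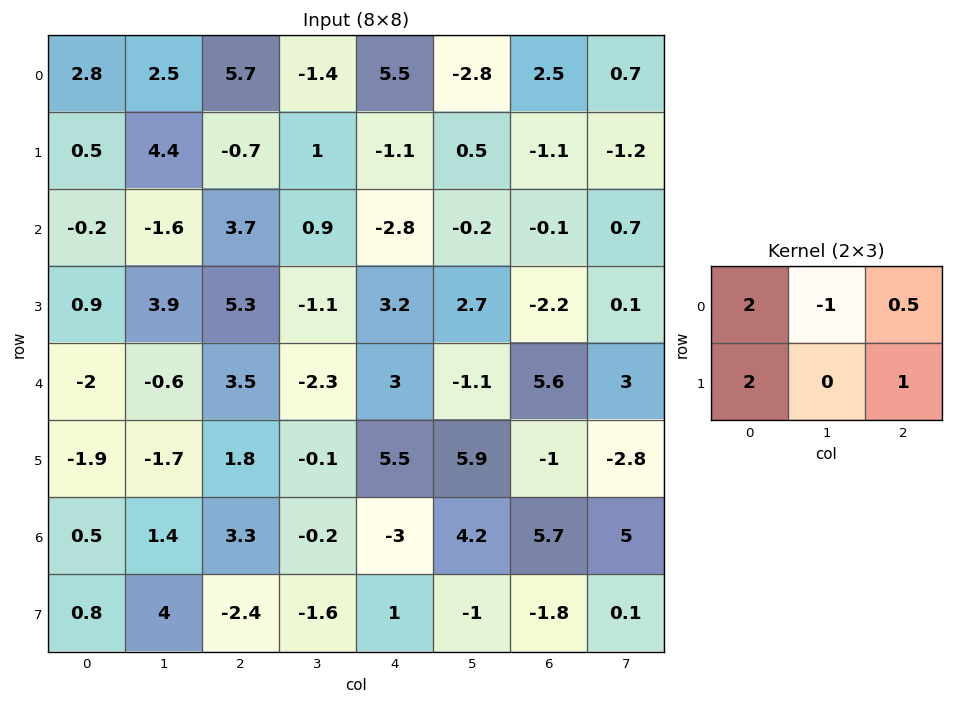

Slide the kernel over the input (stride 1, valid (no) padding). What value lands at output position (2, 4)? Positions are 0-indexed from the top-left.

-1.25

The receptive field on the input at this output position is [-2.8 -0.2 -0.1 / 3.2 2.7 -2.2]. Elementwise product with the kernel and sum: -2.8·2 + -0.2·-1 + -0.1·0.5 + 3.2·2 + -2.2·1.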